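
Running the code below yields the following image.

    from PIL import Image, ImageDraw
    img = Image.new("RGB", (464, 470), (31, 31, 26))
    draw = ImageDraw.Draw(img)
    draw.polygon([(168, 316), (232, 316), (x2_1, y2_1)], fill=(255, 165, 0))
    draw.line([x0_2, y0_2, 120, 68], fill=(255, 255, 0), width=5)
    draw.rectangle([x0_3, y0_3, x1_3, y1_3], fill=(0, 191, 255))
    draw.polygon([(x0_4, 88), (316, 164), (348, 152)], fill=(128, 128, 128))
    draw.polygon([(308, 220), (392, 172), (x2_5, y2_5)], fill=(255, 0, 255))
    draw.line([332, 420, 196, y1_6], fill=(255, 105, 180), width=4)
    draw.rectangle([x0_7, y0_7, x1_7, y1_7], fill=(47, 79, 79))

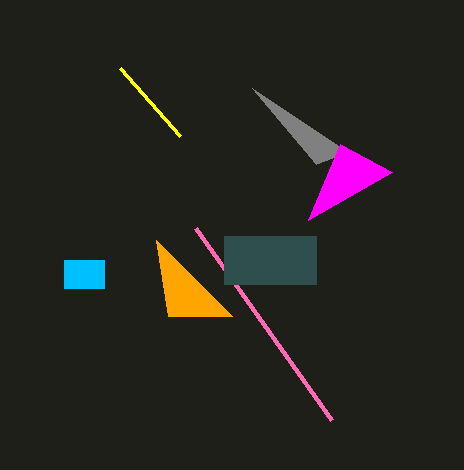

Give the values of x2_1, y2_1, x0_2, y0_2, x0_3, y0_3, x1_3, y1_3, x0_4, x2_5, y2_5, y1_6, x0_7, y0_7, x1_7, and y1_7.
x2_1 = 156; y2_1 = 240; x0_2 = 180; y0_2 = 136; x0_3 = 64; y0_3 = 260; x1_3 = 104; y1_3 = 288; x0_4 = 252; x2_5 = 340; y2_5 = 144; y1_6 = 228; x0_7 = 224; y0_7 = 236; x1_7 = 316; y1_7 = 284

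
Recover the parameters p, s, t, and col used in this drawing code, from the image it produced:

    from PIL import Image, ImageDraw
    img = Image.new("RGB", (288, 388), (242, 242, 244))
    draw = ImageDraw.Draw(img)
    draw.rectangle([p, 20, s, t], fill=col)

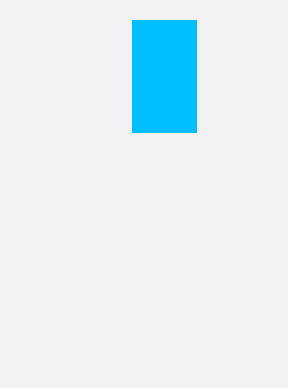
p = 132
s = 196
t = 132
col = 'deepskyblue'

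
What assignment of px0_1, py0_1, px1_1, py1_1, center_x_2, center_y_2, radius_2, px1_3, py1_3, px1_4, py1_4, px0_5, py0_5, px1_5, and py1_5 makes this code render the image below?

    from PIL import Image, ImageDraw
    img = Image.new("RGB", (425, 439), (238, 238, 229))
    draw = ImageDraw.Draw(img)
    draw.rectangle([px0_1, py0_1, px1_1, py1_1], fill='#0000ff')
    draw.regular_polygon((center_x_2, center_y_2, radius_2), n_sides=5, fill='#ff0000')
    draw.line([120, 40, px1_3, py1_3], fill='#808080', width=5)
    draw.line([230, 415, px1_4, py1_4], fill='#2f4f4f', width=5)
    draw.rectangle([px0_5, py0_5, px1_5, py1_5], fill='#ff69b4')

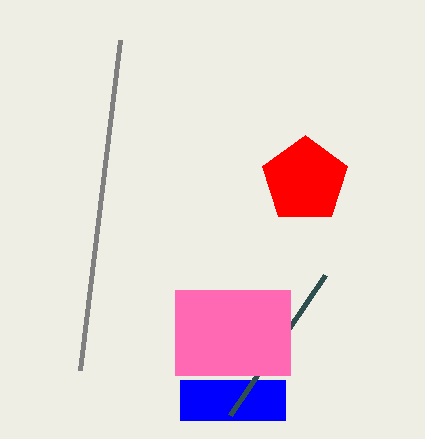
px0_1 = 180
py0_1 = 380
px1_1 = 285
py1_1 = 420
center_x_2 = 305
center_y_2 = 180
radius_2 = 45
px1_3 = 80
py1_3 = 370
px1_4 = 325
py1_4 = 275
px0_5 = 175
py0_5 = 290
px1_5 = 290
py1_5 = 375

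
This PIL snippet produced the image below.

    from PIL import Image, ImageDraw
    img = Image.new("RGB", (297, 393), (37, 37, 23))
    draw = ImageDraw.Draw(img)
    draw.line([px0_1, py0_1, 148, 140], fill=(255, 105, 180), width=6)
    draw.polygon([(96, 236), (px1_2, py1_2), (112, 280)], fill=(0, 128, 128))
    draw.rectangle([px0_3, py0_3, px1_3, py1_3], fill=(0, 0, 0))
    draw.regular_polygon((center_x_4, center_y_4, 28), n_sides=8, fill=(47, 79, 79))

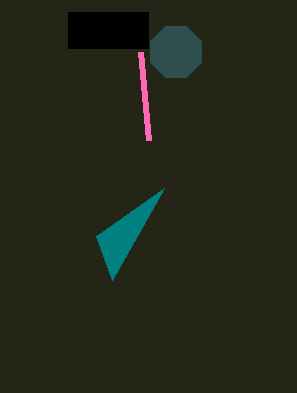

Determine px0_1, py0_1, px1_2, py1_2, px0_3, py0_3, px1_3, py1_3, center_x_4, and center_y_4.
px0_1 = 140
py0_1 = 52
px1_2 = 164
py1_2 = 188
px0_3 = 68
py0_3 = 12
px1_3 = 148
py1_3 = 48
center_x_4 = 176
center_y_4 = 52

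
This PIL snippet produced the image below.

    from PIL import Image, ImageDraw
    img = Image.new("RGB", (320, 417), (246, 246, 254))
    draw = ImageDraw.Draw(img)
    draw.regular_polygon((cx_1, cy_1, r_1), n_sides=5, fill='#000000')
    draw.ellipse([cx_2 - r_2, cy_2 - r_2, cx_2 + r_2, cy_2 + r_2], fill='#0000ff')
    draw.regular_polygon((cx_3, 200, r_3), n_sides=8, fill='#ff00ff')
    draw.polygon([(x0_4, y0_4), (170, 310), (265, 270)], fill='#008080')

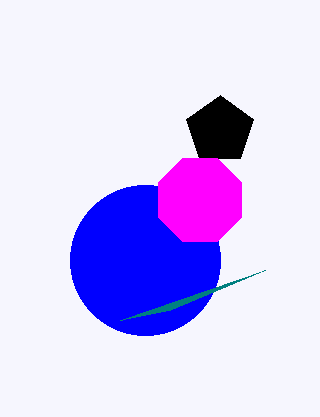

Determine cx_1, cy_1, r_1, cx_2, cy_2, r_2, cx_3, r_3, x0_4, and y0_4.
cx_1 = 220
cy_1 = 130
r_1 = 35
cx_2 = 145
cy_2 = 260
r_2 = 75
cx_3 = 200
r_3 = 45
x0_4 = 120
y0_4 = 320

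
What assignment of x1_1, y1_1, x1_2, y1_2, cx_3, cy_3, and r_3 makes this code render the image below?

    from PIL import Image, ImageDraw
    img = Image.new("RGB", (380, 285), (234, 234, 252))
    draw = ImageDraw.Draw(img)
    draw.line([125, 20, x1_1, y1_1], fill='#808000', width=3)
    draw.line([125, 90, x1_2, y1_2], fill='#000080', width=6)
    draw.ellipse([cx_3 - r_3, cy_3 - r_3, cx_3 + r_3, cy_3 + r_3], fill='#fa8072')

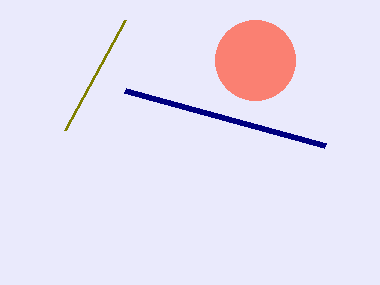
x1_1 = 65
y1_1 = 130
x1_2 = 325
y1_2 = 145
cx_3 = 255
cy_3 = 60
r_3 = 40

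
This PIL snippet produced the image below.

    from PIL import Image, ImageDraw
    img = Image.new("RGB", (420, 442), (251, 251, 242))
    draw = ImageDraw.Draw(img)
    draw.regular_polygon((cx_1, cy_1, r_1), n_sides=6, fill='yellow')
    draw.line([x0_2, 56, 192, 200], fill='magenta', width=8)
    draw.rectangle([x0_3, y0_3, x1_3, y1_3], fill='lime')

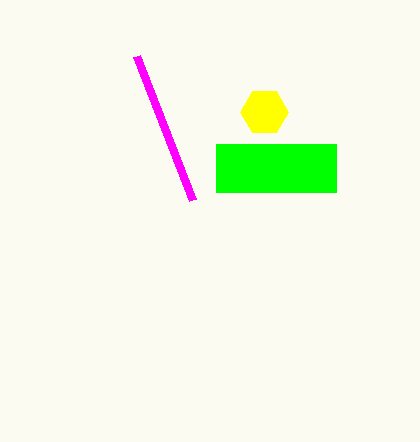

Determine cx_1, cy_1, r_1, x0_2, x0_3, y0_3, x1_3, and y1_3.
cx_1 = 264
cy_1 = 112
r_1 = 24
x0_2 = 136
x0_3 = 216
y0_3 = 144
x1_3 = 336
y1_3 = 192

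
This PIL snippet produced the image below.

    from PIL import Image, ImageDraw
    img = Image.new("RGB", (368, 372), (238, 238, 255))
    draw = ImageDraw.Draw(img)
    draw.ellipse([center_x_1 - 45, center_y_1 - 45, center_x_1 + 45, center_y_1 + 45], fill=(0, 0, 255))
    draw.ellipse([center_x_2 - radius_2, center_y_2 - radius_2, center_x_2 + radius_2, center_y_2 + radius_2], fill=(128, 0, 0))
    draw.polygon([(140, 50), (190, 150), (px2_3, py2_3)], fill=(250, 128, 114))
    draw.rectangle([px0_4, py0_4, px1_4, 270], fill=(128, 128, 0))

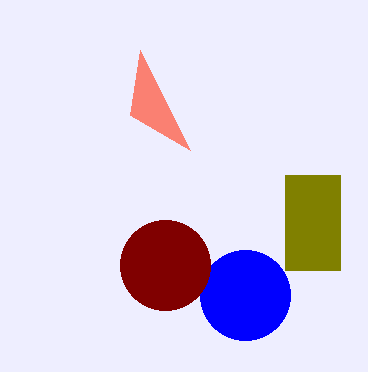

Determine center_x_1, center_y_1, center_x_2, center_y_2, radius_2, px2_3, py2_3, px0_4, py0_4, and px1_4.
center_x_1 = 245
center_y_1 = 295
center_x_2 = 165
center_y_2 = 265
radius_2 = 45
px2_3 = 130
py2_3 = 115
px0_4 = 285
py0_4 = 175
px1_4 = 340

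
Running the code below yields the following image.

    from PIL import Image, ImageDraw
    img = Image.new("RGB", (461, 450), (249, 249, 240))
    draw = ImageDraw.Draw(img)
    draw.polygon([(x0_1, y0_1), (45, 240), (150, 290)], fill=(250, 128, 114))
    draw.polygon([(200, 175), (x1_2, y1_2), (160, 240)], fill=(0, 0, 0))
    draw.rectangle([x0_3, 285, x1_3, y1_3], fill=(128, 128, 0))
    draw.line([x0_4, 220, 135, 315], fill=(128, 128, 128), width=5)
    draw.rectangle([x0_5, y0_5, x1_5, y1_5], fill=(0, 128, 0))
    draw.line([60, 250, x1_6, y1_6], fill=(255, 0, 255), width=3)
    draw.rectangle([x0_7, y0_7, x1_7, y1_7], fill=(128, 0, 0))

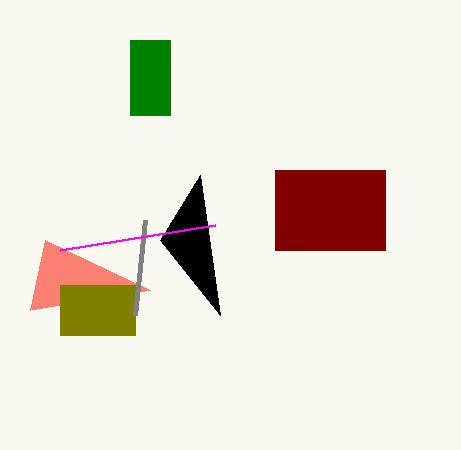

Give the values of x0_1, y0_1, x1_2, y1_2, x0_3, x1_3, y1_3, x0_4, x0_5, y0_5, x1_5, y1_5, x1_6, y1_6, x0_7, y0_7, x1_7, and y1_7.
x0_1 = 30
y0_1 = 310
x1_2 = 220
y1_2 = 315
x0_3 = 60
x1_3 = 135
y1_3 = 335
x0_4 = 145
x0_5 = 130
y0_5 = 40
x1_5 = 170
y1_5 = 115
x1_6 = 215
y1_6 = 225
x0_7 = 275
y0_7 = 170
x1_7 = 385
y1_7 = 250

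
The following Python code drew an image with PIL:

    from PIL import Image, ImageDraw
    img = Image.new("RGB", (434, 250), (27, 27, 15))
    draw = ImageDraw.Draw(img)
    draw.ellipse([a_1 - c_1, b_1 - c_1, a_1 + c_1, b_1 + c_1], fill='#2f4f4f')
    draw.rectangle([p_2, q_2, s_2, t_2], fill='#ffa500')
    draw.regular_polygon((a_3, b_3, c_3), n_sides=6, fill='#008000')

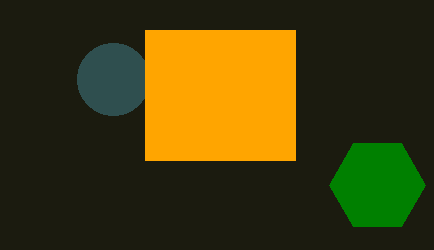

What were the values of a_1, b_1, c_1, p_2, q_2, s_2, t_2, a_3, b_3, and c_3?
a_1 = 113, b_1 = 79, c_1 = 36, p_2 = 145, q_2 = 30, s_2 = 295, t_2 = 160, a_3 = 377, b_3 = 185, c_3 = 48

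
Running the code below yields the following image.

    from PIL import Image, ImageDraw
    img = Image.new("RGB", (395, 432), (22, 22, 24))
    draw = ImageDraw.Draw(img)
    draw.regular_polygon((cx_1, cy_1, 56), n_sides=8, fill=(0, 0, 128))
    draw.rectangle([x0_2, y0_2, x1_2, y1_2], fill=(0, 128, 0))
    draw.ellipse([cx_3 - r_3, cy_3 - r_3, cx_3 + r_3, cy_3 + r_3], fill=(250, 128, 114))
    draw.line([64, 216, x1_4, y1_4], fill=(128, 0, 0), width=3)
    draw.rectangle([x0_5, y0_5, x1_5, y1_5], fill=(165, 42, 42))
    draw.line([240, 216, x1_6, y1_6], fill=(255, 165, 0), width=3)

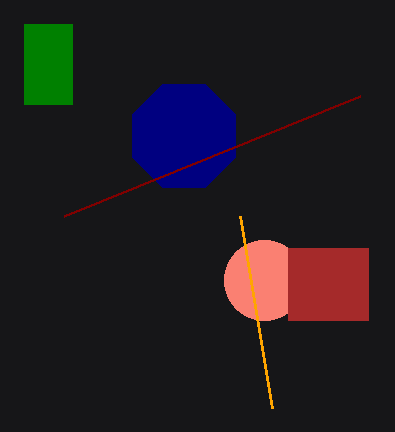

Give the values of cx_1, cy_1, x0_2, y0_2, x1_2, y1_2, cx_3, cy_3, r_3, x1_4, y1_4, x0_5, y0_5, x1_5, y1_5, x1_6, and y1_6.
cx_1 = 184, cy_1 = 136, x0_2 = 24, y0_2 = 24, x1_2 = 72, y1_2 = 104, cx_3 = 264, cy_3 = 280, r_3 = 40, x1_4 = 360, y1_4 = 96, x0_5 = 288, y0_5 = 248, x1_5 = 368, y1_5 = 320, x1_6 = 272, y1_6 = 408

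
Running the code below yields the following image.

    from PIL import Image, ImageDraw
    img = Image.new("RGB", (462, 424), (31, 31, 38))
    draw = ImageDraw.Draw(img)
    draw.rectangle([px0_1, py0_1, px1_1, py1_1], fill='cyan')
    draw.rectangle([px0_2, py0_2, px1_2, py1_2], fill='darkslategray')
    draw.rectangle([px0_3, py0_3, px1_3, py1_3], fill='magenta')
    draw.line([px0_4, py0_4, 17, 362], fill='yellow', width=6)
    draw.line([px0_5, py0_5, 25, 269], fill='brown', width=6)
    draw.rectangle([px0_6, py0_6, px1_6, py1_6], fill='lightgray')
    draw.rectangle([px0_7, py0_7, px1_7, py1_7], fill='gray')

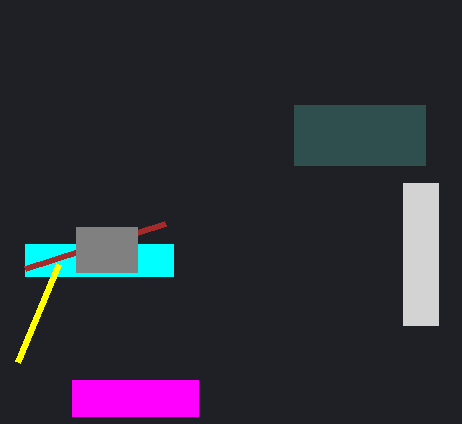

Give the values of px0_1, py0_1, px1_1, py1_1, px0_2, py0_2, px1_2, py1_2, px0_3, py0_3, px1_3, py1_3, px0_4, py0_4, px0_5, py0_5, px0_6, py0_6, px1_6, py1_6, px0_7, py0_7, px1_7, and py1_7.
px0_1 = 25; py0_1 = 244; px1_1 = 173; py1_1 = 276; px0_2 = 294; py0_2 = 105; px1_2 = 425; py1_2 = 165; px0_3 = 72; py0_3 = 380; px1_3 = 198; py1_3 = 416; px0_4 = 58; py0_4 = 264; px0_5 = 165; py0_5 = 224; px0_6 = 403; py0_6 = 183; px1_6 = 438; py1_6 = 325; px0_7 = 76; py0_7 = 227; px1_7 = 137; py1_7 = 272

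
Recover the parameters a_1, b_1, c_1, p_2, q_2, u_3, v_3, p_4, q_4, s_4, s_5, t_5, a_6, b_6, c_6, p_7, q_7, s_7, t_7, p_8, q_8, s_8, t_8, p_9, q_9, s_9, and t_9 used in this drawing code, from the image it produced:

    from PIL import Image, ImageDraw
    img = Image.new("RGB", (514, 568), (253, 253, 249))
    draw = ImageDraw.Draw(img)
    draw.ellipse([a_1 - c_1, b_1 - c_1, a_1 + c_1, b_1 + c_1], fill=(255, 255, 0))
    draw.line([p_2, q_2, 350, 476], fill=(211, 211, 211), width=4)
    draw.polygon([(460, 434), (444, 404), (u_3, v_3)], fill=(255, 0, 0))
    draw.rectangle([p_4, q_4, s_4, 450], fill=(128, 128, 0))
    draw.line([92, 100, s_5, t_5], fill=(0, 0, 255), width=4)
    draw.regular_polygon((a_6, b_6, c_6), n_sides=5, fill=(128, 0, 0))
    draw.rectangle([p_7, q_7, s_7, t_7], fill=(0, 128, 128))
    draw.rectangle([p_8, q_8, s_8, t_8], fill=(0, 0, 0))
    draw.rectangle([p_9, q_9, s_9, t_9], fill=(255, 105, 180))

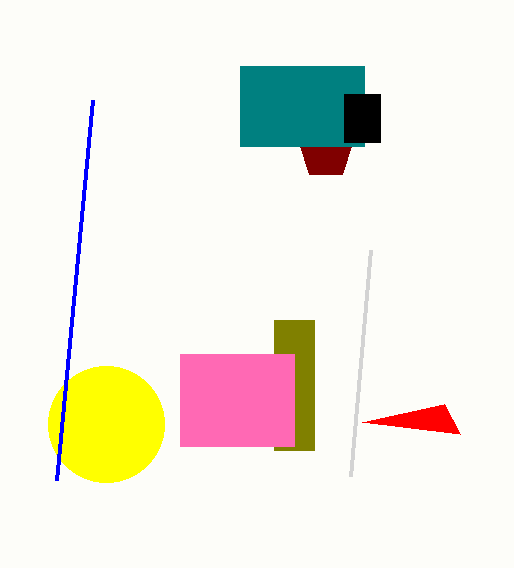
a_1 = 106; b_1 = 424; c_1 = 58; p_2 = 370; q_2 = 250; u_3 = 362; v_3 = 422; p_4 = 274; q_4 = 320; s_4 = 314; s_5 = 56; t_5 = 480; a_6 = 326; b_6 = 152; c_6 = 28; p_7 = 240; q_7 = 66; s_7 = 364; t_7 = 146; p_8 = 344; q_8 = 94; s_8 = 380; t_8 = 142; p_9 = 180; q_9 = 354; s_9 = 294; t_9 = 446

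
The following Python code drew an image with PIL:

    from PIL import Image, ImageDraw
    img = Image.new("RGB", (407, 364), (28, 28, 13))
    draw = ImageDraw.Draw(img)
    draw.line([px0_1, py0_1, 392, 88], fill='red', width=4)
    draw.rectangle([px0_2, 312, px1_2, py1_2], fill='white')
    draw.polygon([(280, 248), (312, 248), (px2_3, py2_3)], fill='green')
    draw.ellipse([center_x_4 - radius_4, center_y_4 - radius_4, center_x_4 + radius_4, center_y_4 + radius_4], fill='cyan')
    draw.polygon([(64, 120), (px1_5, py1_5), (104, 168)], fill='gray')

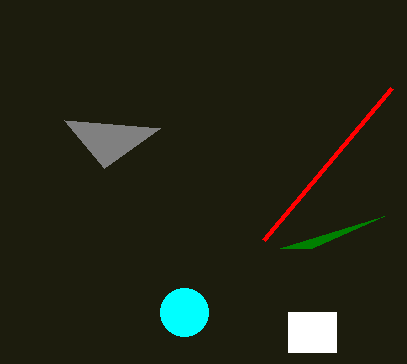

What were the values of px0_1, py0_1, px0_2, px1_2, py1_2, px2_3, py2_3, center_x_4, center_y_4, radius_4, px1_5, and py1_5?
px0_1 = 264; py0_1 = 240; px0_2 = 288; px1_2 = 336; py1_2 = 352; px2_3 = 384; py2_3 = 216; center_x_4 = 184; center_y_4 = 312; radius_4 = 24; px1_5 = 160; py1_5 = 128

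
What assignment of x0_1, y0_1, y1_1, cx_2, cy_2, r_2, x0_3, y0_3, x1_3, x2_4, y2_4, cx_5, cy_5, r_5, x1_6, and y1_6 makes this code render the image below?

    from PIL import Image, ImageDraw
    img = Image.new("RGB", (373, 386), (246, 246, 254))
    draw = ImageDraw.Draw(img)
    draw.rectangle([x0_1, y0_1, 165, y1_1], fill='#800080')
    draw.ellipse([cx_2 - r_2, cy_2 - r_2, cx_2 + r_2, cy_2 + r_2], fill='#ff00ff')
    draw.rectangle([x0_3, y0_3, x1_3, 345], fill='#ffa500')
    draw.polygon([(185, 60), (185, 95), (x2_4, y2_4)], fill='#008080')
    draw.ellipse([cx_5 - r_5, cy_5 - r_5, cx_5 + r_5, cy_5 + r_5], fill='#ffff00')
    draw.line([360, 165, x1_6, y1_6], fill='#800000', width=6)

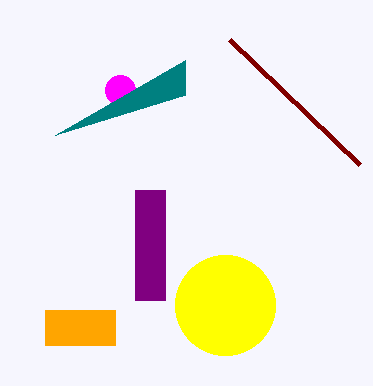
x0_1 = 135, y0_1 = 190, y1_1 = 300, cx_2 = 120, cy_2 = 90, r_2 = 15, x0_3 = 45, y0_3 = 310, x1_3 = 115, x2_4 = 55, y2_4 = 135, cx_5 = 225, cy_5 = 305, r_5 = 50, x1_6 = 230, y1_6 = 40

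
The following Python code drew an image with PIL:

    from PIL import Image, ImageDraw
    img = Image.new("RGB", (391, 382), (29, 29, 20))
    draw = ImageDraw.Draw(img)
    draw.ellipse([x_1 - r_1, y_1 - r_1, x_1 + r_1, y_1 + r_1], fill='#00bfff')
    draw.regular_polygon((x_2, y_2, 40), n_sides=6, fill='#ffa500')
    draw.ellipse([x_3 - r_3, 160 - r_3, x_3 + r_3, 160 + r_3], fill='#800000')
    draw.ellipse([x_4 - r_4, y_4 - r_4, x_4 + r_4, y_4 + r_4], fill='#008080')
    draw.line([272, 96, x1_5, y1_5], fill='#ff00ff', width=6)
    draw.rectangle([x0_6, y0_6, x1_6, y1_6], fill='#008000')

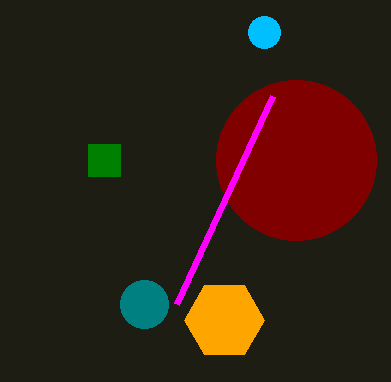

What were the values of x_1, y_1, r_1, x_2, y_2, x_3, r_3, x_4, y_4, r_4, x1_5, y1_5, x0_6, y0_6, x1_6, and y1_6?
x_1 = 264, y_1 = 32, r_1 = 16, x_2 = 224, y_2 = 320, x_3 = 296, r_3 = 80, x_4 = 144, y_4 = 304, r_4 = 24, x1_5 = 176, y1_5 = 304, x0_6 = 88, y0_6 = 144, x1_6 = 120, y1_6 = 176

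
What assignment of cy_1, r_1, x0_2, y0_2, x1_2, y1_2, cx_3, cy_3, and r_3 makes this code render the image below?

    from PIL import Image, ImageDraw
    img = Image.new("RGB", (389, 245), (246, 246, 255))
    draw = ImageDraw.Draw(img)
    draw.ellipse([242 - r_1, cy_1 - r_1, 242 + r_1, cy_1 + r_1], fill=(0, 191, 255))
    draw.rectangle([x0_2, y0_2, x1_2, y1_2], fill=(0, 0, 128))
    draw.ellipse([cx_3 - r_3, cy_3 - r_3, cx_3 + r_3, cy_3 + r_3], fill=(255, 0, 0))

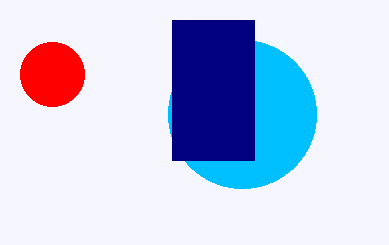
cy_1 = 114, r_1 = 74, x0_2 = 172, y0_2 = 20, x1_2 = 254, y1_2 = 160, cx_3 = 52, cy_3 = 74, r_3 = 32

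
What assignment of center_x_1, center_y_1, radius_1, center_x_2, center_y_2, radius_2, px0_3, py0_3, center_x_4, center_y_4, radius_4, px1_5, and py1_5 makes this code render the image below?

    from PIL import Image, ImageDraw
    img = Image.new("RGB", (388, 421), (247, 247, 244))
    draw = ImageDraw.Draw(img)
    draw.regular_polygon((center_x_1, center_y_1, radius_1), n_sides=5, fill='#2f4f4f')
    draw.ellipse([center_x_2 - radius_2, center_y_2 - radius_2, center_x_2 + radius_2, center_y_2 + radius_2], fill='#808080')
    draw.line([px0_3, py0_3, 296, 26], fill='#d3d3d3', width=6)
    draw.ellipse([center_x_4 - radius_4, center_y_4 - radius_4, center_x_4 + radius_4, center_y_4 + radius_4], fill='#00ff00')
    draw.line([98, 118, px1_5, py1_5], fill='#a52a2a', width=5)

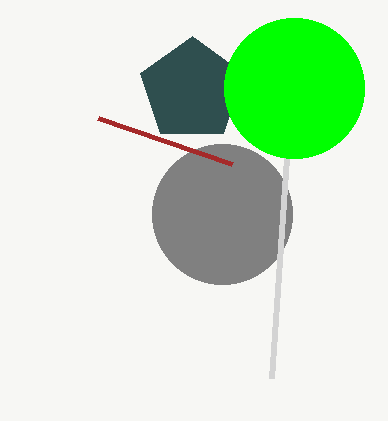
center_x_1 = 192, center_y_1 = 90, radius_1 = 54, center_x_2 = 222, center_y_2 = 214, radius_2 = 70, px0_3 = 272, py0_3 = 378, center_x_4 = 294, center_y_4 = 88, radius_4 = 70, px1_5 = 232, py1_5 = 164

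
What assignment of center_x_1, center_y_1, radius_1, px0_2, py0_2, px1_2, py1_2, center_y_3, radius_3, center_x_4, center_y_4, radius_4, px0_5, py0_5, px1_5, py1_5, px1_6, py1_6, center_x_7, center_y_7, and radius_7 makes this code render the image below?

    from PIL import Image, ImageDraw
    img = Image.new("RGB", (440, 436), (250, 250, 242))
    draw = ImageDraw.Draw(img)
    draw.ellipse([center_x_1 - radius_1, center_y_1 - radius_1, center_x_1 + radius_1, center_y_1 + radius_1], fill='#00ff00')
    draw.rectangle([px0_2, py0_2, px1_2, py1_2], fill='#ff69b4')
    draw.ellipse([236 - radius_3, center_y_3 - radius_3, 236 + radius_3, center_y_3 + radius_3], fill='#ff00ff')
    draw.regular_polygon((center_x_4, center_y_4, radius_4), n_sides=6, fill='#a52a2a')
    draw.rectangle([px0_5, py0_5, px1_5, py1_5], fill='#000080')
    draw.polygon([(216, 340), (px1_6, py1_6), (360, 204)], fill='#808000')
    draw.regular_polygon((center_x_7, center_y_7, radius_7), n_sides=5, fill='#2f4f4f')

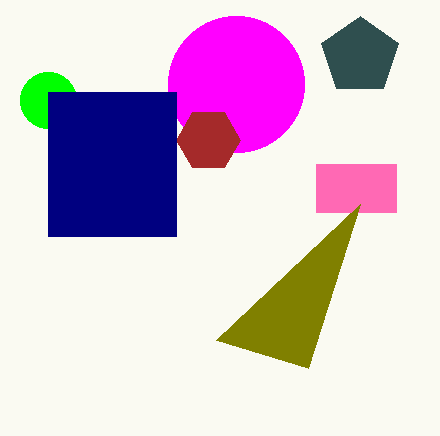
center_x_1 = 48
center_y_1 = 100
radius_1 = 28
px0_2 = 316
py0_2 = 164
px1_2 = 396
py1_2 = 212
center_y_3 = 84
radius_3 = 68
center_x_4 = 208
center_y_4 = 140
radius_4 = 32
px0_5 = 48
py0_5 = 92
px1_5 = 176
py1_5 = 236
px1_6 = 308
py1_6 = 368
center_x_7 = 360
center_y_7 = 56
radius_7 = 40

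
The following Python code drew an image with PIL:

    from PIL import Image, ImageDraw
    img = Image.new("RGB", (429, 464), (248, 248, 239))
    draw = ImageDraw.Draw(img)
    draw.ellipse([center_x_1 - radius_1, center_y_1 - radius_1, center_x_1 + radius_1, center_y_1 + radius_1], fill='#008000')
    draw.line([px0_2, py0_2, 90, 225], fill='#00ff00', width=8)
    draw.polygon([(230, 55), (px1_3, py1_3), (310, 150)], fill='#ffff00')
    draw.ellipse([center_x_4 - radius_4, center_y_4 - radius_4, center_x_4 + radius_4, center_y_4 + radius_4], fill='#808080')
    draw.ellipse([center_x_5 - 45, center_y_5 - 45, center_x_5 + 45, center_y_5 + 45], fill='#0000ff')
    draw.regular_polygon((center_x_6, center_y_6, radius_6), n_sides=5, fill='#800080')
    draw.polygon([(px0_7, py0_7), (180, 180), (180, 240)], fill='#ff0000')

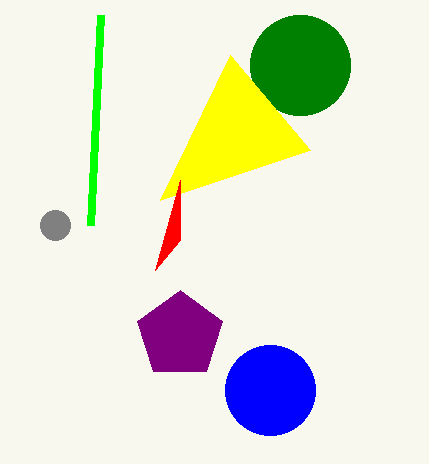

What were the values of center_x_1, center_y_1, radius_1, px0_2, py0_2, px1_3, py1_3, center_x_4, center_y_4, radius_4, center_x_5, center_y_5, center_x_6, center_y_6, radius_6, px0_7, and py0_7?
center_x_1 = 300
center_y_1 = 65
radius_1 = 50
px0_2 = 100
py0_2 = 15
px1_3 = 160
py1_3 = 200
center_x_4 = 55
center_y_4 = 225
radius_4 = 15
center_x_5 = 270
center_y_5 = 390
center_x_6 = 180
center_y_6 = 335
radius_6 = 45
px0_7 = 155
py0_7 = 270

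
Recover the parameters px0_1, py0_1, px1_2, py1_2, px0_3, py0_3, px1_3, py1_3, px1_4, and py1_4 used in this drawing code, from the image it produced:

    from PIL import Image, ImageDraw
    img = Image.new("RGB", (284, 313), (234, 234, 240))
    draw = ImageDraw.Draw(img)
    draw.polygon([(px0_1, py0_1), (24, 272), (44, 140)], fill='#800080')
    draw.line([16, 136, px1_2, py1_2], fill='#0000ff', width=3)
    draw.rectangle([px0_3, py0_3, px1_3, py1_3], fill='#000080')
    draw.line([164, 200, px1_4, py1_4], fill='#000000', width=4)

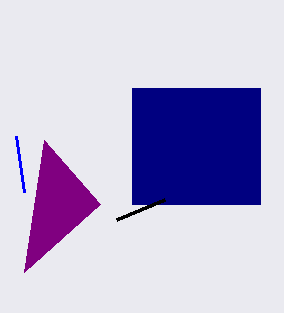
px0_1 = 100, py0_1 = 204, px1_2 = 24, py1_2 = 192, px0_3 = 132, py0_3 = 88, px1_3 = 260, py1_3 = 204, px1_4 = 116, py1_4 = 220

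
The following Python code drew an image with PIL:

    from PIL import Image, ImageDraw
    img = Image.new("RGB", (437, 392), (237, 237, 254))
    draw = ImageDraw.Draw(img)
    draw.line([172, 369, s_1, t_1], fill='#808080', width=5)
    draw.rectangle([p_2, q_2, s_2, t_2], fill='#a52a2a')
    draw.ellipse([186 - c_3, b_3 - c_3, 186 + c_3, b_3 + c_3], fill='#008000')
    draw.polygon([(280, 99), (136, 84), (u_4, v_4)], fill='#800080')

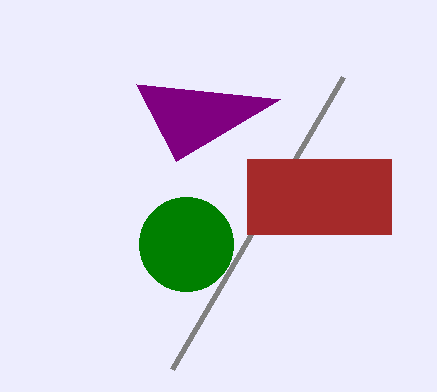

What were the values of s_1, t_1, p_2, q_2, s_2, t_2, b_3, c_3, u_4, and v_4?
s_1 = 343
t_1 = 77
p_2 = 247
q_2 = 159
s_2 = 391
t_2 = 234
b_3 = 244
c_3 = 47
u_4 = 176
v_4 = 161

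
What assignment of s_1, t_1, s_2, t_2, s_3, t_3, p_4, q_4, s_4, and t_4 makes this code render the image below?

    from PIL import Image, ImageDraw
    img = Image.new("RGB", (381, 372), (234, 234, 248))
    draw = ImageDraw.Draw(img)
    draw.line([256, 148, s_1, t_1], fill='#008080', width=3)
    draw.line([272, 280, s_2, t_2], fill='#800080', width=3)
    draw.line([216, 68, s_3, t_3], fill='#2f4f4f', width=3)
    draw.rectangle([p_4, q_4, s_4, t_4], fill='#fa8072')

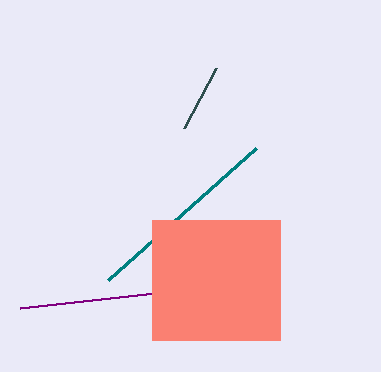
s_1 = 108; t_1 = 280; s_2 = 20; t_2 = 308; s_3 = 184; t_3 = 128; p_4 = 152; q_4 = 220; s_4 = 280; t_4 = 340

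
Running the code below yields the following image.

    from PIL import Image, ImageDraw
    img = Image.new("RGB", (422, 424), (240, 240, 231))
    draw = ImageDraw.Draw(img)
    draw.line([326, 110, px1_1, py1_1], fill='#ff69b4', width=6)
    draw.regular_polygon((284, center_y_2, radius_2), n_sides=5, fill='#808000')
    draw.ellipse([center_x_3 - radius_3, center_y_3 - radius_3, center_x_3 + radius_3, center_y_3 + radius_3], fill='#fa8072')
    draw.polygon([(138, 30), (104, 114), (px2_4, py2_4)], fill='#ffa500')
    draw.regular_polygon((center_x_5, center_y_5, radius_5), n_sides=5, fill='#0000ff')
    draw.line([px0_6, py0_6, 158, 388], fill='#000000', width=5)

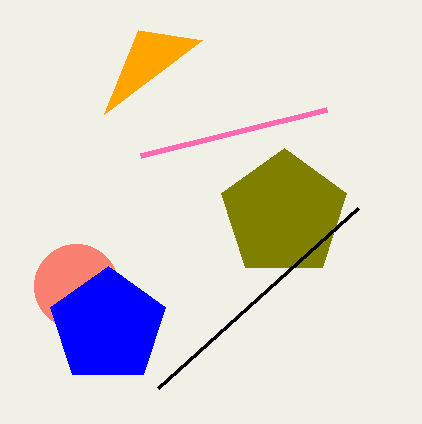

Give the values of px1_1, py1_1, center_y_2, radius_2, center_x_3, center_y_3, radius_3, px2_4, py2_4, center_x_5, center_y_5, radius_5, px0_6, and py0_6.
px1_1 = 140, py1_1 = 156, center_y_2 = 214, radius_2 = 66, center_x_3 = 76, center_y_3 = 286, radius_3 = 42, px2_4 = 202, py2_4 = 40, center_x_5 = 108, center_y_5 = 326, radius_5 = 60, px0_6 = 358, py0_6 = 208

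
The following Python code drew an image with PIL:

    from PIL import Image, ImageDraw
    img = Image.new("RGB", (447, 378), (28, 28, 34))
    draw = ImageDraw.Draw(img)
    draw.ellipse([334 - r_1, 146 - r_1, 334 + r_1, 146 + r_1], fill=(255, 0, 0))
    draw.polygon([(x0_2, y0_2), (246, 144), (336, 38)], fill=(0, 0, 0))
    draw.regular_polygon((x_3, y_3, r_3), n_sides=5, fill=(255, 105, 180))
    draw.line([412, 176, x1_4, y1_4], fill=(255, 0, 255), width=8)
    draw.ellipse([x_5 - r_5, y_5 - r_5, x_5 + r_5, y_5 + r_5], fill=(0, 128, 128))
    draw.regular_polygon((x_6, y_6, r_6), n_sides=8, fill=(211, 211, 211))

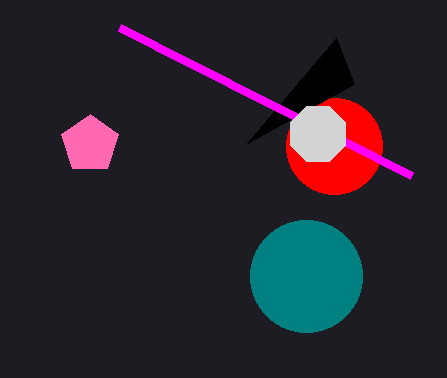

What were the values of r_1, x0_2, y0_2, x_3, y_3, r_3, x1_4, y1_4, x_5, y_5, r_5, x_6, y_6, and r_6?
r_1 = 48
x0_2 = 354
y0_2 = 84
x_3 = 90
y_3 = 144
r_3 = 30
x1_4 = 120
y1_4 = 28
x_5 = 306
y_5 = 276
r_5 = 56
x_6 = 318
y_6 = 134
r_6 = 30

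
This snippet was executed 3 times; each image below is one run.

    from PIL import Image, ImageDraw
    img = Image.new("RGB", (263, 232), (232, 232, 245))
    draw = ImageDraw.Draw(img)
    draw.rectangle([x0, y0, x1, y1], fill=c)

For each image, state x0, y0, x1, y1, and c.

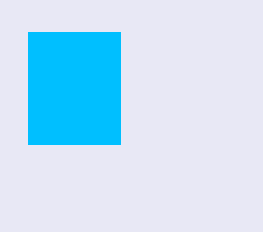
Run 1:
x0 = 28; y0 = 32; x1 = 120; y1 = 144; c = 'deepskyblue'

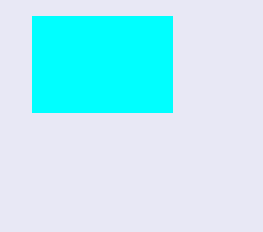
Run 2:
x0 = 32; y0 = 16; x1 = 172; y1 = 112; c = 'cyan'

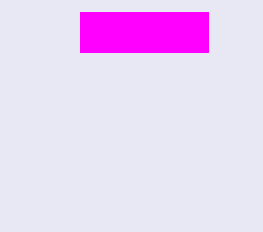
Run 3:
x0 = 80, y0 = 12, x1 = 208, y1 = 52, c = 'magenta'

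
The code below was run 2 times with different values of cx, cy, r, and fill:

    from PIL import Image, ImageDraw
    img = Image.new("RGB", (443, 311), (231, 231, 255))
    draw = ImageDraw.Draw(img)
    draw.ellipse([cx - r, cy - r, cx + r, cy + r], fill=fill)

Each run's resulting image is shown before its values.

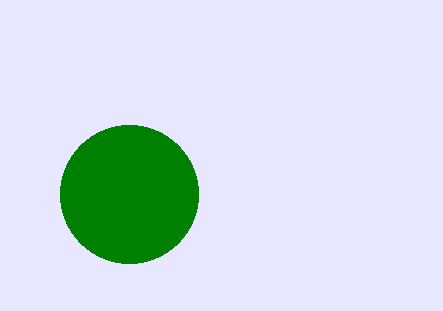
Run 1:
cx = 129
cy = 194
r = 69
fill = 'green'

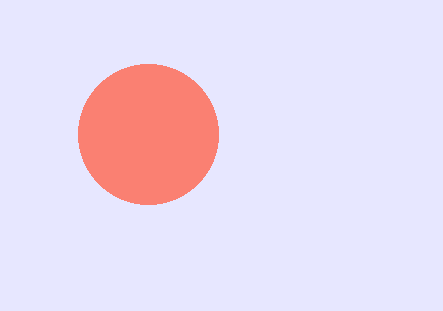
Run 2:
cx = 148
cy = 134
r = 70
fill = 'salmon'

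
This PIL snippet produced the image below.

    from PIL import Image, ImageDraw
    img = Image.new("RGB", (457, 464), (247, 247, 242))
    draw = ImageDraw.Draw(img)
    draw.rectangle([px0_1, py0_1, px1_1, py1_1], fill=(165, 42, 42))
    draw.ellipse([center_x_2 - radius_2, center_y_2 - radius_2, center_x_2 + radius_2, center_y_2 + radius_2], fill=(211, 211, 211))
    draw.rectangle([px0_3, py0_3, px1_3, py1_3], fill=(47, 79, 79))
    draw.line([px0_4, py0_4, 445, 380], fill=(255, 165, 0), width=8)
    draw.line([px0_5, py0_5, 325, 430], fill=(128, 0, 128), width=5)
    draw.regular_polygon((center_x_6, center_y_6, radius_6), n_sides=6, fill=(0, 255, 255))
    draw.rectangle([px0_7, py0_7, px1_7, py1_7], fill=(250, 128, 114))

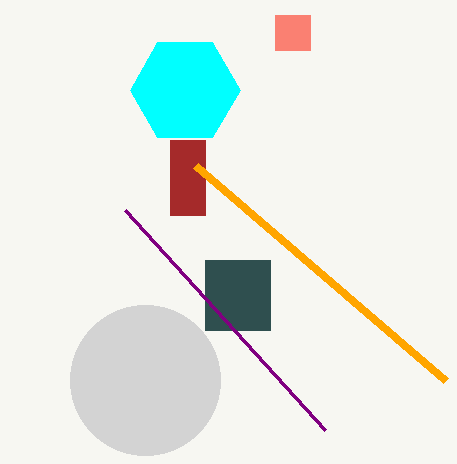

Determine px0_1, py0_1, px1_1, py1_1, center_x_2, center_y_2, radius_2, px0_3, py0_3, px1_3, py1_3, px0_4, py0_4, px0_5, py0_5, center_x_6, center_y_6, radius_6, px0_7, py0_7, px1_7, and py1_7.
px0_1 = 170
py0_1 = 140
px1_1 = 205
py1_1 = 215
center_x_2 = 145
center_y_2 = 380
radius_2 = 75
px0_3 = 205
py0_3 = 260
px1_3 = 270
py1_3 = 330
px0_4 = 195
py0_4 = 165
px0_5 = 125
py0_5 = 210
center_x_6 = 185
center_y_6 = 90
radius_6 = 55
px0_7 = 275
py0_7 = 15
px1_7 = 310
py1_7 = 50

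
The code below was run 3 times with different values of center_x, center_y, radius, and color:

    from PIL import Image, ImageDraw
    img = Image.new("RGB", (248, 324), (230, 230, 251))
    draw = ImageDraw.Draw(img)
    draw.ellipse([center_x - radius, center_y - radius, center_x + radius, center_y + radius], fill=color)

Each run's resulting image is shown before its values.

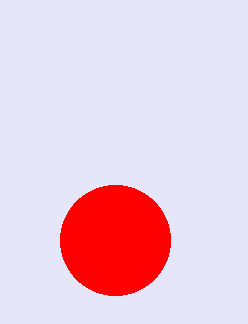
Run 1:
center_x = 115; center_y = 240; radius = 55; color = 'red'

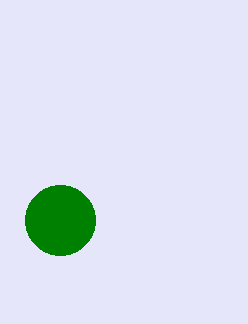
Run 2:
center_x = 60, center_y = 220, radius = 35, color = 'green'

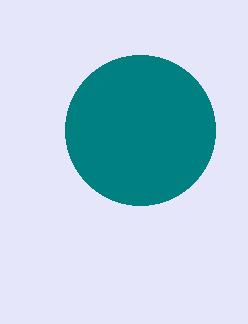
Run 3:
center_x = 140
center_y = 130
radius = 75
color = 'teal'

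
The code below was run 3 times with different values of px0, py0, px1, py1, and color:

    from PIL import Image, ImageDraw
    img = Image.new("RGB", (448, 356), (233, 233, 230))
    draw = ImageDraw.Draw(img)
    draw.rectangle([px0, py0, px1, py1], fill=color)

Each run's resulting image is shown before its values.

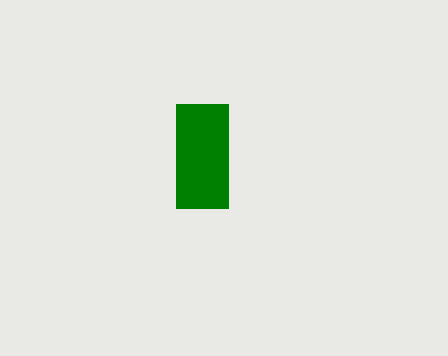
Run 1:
px0 = 176; py0 = 104; px1 = 228; py1 = 208; color = 'green'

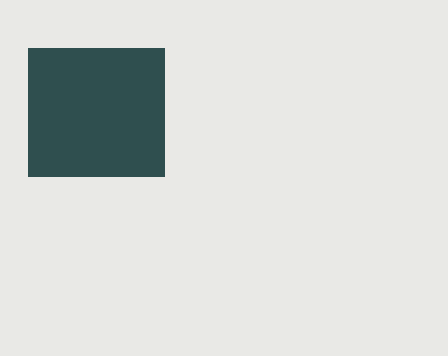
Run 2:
px0 = 28
py0 = 48
px1 = 164
py1 = 176
color = 'darkslategray'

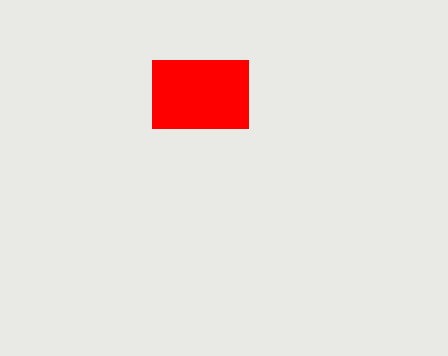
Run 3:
px0 = 152, py0 = 60, px1 = 248, py1 = 128, color = 'red'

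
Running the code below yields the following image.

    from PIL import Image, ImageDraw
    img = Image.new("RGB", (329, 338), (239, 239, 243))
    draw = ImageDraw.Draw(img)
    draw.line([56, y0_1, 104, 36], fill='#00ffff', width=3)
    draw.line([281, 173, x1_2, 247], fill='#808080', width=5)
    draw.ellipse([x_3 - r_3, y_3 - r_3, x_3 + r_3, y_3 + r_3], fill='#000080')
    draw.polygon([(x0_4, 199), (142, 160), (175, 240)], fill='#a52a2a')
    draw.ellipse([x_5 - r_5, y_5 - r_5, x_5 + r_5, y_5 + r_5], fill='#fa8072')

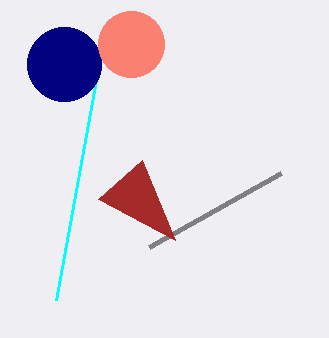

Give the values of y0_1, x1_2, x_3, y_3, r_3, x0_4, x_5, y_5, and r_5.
y0_1 = 300, x1_2 = 149, x_3 = 64, y_3 = 64, r_3 = 37, x0_4 = 98, x_5 = 131, y_5 = 44, r_5 = 33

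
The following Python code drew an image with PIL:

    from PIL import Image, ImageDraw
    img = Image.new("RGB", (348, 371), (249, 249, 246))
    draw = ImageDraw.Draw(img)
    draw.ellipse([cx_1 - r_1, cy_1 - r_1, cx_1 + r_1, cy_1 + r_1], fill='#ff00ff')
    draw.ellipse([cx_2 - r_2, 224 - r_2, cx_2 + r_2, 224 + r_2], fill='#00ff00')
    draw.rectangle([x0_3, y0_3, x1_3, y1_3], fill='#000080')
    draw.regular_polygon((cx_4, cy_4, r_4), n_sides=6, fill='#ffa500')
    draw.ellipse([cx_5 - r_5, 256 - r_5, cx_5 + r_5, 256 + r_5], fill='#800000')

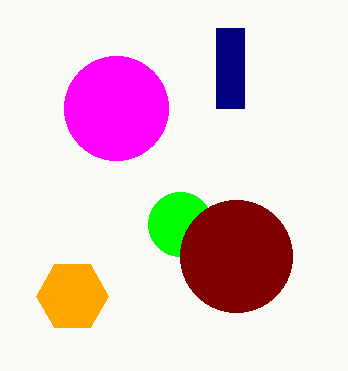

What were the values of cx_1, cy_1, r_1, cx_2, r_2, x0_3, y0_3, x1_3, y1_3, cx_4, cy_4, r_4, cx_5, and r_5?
cx_1 = 116
cy_1 = 108
r_1 = 52
cx_2 = 180
r_2 = 32
x0_3 = 216
y0_3 = 28
x1_3 = 244
y1_3 = 108
cx_4 = 72
cy_4 = 296
r_4 = 36
cx_5 = 236
r_5 = 56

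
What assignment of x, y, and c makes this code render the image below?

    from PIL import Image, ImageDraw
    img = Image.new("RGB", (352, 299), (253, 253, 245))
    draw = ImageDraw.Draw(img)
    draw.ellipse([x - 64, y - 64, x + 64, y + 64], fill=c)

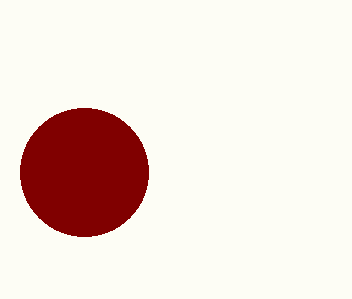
x = 84, y = 172, c = 'maroon'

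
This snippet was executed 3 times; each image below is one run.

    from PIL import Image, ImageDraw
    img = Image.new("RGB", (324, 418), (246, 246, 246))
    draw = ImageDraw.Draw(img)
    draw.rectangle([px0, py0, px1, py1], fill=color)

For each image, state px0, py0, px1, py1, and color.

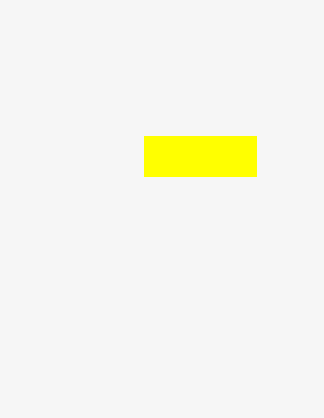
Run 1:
px0 = 144, py0 = 136, px1 = 256, py1 = 176, color = 'yellow'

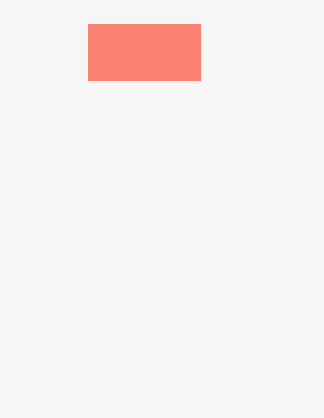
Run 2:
px0 = 88
py0 = 24
px1 = 200
py1 = 80
color = 'salmon'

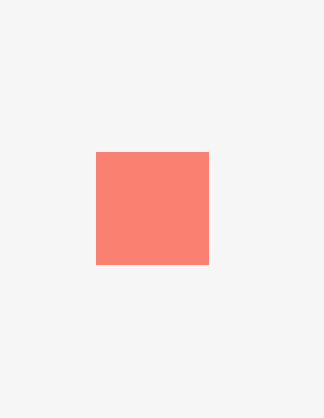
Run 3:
px0 = 96, py0 = 152, px1 = 208, py1 = 264, color = 'salmon'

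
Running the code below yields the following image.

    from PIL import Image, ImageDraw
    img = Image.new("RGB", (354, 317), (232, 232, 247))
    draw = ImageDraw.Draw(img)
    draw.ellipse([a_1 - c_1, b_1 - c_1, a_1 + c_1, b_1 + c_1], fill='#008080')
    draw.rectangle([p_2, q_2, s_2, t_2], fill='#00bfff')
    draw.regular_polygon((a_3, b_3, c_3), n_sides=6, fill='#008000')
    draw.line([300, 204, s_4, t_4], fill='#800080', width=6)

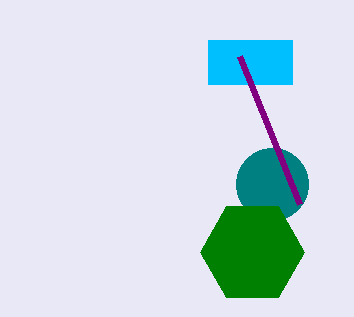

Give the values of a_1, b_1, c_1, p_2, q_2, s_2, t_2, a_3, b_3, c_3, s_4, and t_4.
a_1 = 272; b_1 = 184; c_1 = 36; p_2 = 208; q_2 = 40; s_2 = 292; t_2 = 84; a_3 = 252; b_3 = 252; c_3 = 52; s_4 = 240; t_4 = 56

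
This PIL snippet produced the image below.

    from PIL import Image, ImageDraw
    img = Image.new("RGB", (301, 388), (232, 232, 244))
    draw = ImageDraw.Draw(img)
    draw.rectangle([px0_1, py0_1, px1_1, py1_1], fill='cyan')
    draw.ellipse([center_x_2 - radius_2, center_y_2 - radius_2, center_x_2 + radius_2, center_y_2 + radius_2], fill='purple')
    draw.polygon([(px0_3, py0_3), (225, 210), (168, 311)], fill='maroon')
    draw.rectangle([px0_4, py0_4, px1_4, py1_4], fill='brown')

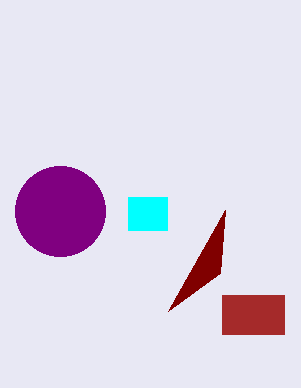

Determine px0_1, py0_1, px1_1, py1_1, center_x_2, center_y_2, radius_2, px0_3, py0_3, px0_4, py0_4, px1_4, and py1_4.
px0_1 = 128, py0_1 = 197, px1_1 = 167, py1_1 = 230, center_x_2 = 60, center_y_2 = 211, radius_2 = 45, px0_3 = 220, py0_3 = 273, px0_4 = 222, py0_4 = 295, px1_4 = 284, py1_4 = 334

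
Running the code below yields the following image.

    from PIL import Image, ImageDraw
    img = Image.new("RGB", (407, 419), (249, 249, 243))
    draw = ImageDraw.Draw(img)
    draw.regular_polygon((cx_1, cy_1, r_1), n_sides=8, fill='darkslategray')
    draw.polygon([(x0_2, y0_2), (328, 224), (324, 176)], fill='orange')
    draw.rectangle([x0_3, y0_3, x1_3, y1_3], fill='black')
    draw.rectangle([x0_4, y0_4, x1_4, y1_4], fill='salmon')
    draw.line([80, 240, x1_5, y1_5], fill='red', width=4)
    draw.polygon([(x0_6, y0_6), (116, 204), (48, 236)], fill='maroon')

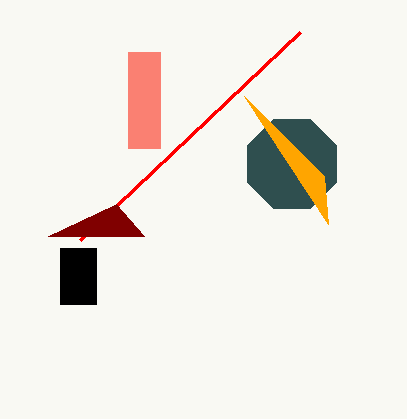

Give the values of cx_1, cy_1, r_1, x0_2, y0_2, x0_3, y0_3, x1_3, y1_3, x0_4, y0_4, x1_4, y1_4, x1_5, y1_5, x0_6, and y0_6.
cx_1 = 292; cy_1 = 164; r_1 = 48; x0_2 = 244; y0_2 = 96; x0_3 = 60; y0_3 = 248; x1_3 = 96; y1_3 = 304; x0_4 = 128; y0_4 = 52; x1_4 = 160; y1_4 = 148; x1_5 = 300; y1_5 = 32; x0_6 = 144; y0_6 = 236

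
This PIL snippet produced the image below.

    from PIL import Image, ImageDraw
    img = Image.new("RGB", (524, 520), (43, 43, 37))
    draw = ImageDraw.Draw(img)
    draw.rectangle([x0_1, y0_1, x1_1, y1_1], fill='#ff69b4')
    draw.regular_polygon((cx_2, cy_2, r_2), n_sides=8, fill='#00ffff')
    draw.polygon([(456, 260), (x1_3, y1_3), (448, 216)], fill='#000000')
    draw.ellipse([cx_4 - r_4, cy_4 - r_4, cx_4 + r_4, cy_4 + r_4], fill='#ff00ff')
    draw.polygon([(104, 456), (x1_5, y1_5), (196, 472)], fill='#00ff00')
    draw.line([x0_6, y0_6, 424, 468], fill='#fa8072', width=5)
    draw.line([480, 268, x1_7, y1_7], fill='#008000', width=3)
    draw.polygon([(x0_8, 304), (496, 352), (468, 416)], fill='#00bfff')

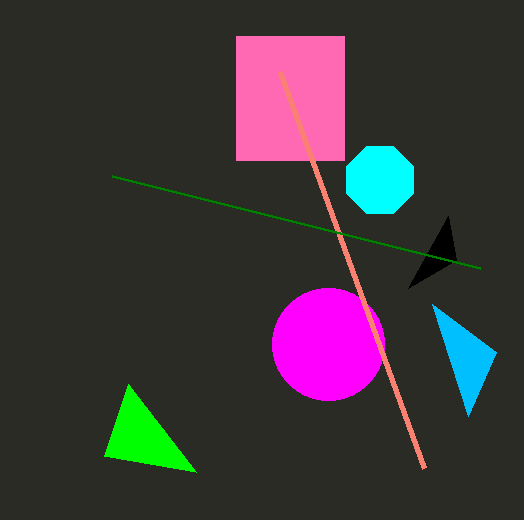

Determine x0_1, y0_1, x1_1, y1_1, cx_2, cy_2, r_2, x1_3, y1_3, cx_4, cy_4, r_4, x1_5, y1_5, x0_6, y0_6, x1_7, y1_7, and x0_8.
x0_1 = 236
y0_1 = 36
x1_1 = 344
y1_1 = 160
cx_2 = 380
cy_2 = 180
r_2 = 36
x1_3 = 408
y1_3 = 288
cx_4 = 328
cy_4 = 344
r_4 = 56
x1_5 = 128
y1_5 = 384
x0_6 = 280
y0_6 = 72
x1_7 = 112
y1_7 = 176
x0_8 = 432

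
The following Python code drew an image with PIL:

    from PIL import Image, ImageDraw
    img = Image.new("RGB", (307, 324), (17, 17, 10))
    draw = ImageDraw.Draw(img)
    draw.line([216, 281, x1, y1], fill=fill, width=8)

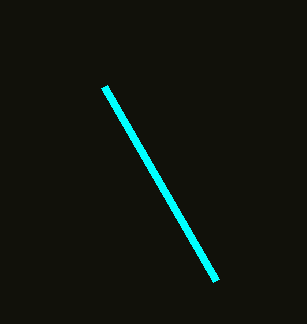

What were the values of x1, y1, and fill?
x1 = 104
y1 = 87
fill = 'cyan'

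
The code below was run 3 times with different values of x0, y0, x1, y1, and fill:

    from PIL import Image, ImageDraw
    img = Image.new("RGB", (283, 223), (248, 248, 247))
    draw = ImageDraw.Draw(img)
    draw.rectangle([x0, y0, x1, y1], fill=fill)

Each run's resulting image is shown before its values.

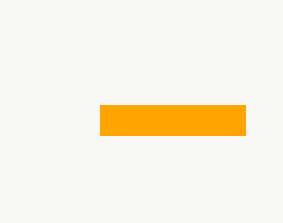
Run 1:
x0 = 100, y0 = 105, x1 = 245, y1 = 135, fill = 'orange'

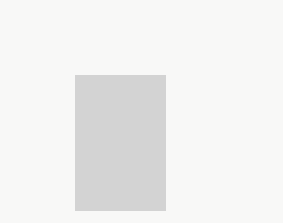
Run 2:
x0 = 75, y0 = 75, x1 = 165, y1 = 210, fill = 'lightgray'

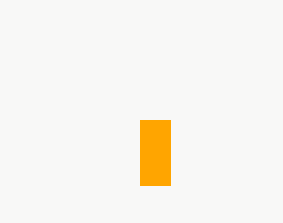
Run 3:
x0 = 140, y0 = 120, x1 = 170, y1 = 185, fill = 'orange'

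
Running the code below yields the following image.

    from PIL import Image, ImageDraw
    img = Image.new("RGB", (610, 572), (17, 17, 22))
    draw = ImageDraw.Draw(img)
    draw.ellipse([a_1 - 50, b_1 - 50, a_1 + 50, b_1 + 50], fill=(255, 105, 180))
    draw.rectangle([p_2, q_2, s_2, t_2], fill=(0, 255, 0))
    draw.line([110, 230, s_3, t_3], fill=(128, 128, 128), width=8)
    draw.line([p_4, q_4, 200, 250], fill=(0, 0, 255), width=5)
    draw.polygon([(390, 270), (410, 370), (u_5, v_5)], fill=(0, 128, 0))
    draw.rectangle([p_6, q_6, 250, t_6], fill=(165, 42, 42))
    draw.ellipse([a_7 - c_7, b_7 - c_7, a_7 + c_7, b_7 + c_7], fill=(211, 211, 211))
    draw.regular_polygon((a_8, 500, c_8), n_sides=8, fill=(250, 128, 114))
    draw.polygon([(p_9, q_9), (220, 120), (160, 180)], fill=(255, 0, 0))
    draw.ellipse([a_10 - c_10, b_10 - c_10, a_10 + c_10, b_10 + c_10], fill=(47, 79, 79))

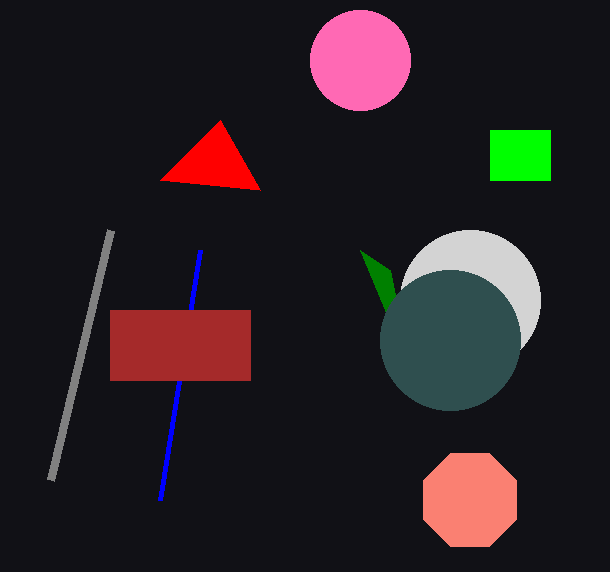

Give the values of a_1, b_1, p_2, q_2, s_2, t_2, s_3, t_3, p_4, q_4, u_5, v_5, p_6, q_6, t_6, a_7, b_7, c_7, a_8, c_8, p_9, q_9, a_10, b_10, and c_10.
a_1 = 360; b_1 = 60; p_2 = 490; q_2 = 130; s_2 = 550; t_2 = 180; s_3 = 50; t_3 = 480; p_4 = 160; q_4 = 500; u_5 = 360; v_5 = 250; p_6 = 110; q_6 = 310; t_6 = 380; a_7 = 470; b_7 = 300; c_7 = 70; a_8 = 470; c_8 = 50; p_9 = 260; q_9 = 190; a_10 = 450; b_10 = 340; c_10 = 70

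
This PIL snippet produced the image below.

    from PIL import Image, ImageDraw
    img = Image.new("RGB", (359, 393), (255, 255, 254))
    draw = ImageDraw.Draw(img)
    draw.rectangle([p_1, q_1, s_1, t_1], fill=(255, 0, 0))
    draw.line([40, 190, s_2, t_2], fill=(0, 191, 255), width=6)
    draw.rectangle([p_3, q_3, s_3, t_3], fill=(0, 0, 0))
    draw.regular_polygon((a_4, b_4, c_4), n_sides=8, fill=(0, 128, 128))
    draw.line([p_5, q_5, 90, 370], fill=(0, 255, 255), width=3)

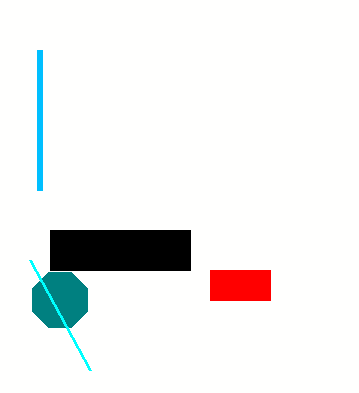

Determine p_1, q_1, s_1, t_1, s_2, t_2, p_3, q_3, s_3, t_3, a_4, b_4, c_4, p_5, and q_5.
p_1 = 210; q_1 = 270; s_1 = 270; t_1 = 300; s_2 = 40; t_2 = 50; p_3 = 50; q_3 = 230; s_3 = 190; t_3 = 270; a_4 = 60; b_4 = 300; c_4 = 30; p_5 = 30; q_5 = 260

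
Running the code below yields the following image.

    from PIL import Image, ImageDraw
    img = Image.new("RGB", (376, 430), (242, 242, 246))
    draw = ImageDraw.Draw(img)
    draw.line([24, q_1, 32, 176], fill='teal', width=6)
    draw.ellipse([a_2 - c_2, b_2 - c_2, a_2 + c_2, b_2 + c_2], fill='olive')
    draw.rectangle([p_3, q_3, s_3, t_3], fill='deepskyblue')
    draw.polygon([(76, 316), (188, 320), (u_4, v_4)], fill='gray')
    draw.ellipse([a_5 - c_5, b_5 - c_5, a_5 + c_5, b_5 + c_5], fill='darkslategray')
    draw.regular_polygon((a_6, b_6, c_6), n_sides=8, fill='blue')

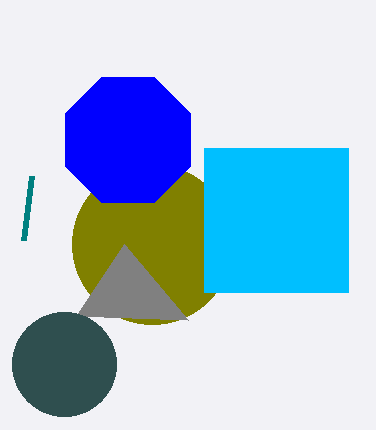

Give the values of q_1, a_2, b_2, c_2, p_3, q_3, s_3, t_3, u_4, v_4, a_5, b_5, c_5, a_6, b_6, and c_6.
q_1 = 240
a_2 = 152
b_2 = 244
c_2 = 80
p_3 = 204
q_3 = 148
s_3 = 348
t_3 = 292
u_4 = 124
v_4 = 244
a_5 = 64
b_5 = 364
c_5 = 52
a_6 = 128
b_6 = 140
c_6 = 68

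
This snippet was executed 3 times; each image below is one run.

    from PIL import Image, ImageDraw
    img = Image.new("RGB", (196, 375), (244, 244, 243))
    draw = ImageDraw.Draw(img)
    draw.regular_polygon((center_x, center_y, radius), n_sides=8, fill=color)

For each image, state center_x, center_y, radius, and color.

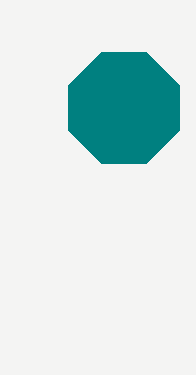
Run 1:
center_x = 124; center_y = 108; radius = 60; color = 'teal'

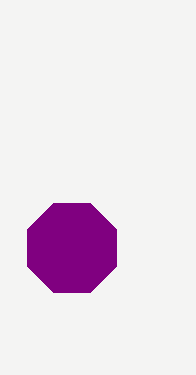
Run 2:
center_x = 72, center_y = 248, radius = 48, color = 'purple'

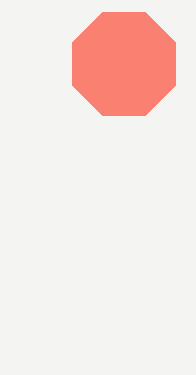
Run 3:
center_x = 124; center_y = 64; radius = 56; color = 'salmon'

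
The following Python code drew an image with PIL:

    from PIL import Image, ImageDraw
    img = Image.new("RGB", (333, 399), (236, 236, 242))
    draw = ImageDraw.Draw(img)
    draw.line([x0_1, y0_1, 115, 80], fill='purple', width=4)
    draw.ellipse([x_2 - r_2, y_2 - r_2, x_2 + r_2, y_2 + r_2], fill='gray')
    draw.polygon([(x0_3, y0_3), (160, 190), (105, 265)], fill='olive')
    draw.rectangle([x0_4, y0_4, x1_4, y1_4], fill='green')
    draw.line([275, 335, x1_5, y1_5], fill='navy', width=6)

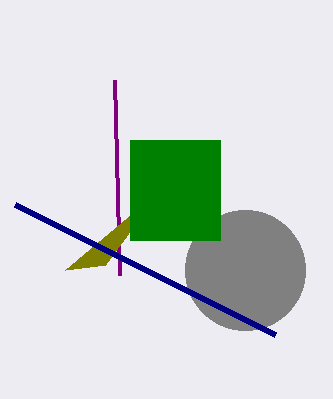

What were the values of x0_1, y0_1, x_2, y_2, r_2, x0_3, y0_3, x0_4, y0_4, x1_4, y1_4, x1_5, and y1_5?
x0_1 = 120; y0_1 = 275; x_2 = 245; y_2 = 270; r_2 = 60; x0_3 = 65; y0_3 = 270; x0_4 = 130; y0_4 = 140; x1_4 = 220; y1_4 = 240; x1_5 = 15; y1_5 = 205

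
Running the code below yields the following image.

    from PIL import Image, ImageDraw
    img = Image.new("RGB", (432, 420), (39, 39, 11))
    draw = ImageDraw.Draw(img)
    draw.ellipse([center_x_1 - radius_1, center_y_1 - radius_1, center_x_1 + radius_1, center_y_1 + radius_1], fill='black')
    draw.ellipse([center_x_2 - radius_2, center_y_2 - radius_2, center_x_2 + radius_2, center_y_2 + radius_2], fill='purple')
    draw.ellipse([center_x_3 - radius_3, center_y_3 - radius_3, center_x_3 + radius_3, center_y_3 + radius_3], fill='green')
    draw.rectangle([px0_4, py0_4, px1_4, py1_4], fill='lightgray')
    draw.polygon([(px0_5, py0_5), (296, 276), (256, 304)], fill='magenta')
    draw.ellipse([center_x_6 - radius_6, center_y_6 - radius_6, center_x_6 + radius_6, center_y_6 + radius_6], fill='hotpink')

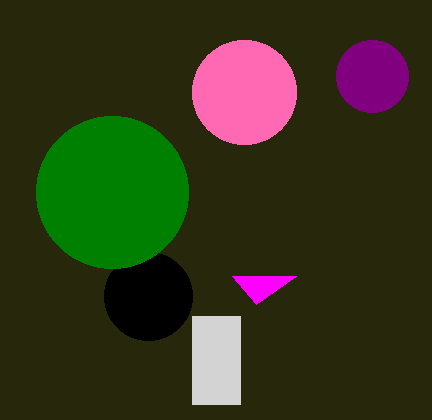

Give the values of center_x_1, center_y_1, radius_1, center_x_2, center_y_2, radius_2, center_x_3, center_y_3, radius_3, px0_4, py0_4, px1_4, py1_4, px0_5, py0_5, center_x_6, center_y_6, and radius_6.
center_x_1 = 148
center_y_1 = 296
radius_1 = 44
center_x_2 = 372
center_y_2 = 76
radius_2 = 36
center_x_3 = 112
center_y_3 = 192
radius_3 = 76
px0_4 = 192
py0_4 = 316
px1_4 = 240
py1_4 = 404
px0_5 = 232
py0_5 = 276
center_x_6 = 244
center_y_6 = 92
radius_6 = 52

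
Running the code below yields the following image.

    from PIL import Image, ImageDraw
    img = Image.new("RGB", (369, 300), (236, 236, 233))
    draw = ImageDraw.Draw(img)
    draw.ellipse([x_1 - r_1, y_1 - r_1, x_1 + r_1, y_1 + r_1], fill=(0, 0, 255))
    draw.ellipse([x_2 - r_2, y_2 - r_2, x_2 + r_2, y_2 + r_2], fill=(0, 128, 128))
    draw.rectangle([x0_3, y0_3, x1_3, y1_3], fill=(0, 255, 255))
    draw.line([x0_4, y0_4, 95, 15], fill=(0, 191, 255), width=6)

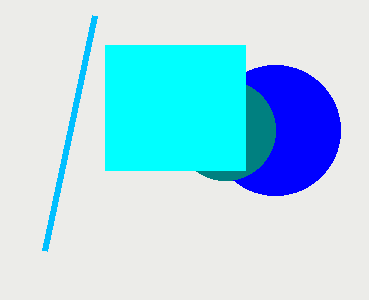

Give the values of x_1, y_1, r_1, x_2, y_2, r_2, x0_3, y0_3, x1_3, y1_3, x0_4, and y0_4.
x_1 = 275; y_1 = 130; r_1 = 65; x_2 = 225; y_2 = 130; r_2 = 50; x0_3 = 105; y0_3 = 45; x1_3 = 245; y1_3 = 170; x0_4 = 45; y0_4 = 250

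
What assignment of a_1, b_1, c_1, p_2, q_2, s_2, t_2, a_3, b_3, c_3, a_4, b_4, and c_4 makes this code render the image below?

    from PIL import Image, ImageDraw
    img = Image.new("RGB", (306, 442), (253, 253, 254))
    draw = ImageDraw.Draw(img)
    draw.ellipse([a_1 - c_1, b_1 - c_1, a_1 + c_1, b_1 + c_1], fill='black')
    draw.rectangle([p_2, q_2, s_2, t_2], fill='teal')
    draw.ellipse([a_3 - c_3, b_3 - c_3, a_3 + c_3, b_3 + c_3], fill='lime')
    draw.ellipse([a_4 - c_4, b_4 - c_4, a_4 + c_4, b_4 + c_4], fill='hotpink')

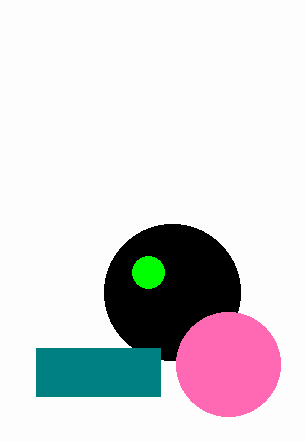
a_1 = 172, b_1 = 292, c_1 = 68, p_2 = 36, q_2 = 348, s_2 = 160, t_2 = 396, a_3 = 148, b_3 = 272, c_3 = 16, a_4 = 228, b_4 = 364, c_4 = 52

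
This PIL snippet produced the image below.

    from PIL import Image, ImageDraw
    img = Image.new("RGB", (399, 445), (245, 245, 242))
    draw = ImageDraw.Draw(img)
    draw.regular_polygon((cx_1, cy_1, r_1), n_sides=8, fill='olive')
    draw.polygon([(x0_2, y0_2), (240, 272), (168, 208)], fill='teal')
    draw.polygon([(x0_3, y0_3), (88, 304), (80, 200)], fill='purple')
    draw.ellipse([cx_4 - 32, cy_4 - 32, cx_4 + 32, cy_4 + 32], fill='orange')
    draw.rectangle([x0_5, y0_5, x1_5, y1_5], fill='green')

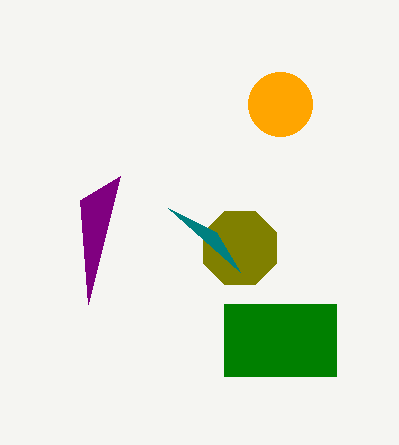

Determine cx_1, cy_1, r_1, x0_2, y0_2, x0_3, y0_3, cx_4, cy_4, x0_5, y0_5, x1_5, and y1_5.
cx_1 = 240
cy_1 = 248
r_1 = 40
x0_2 = 216
y0_2 = 232
x0_3 = 120
y0_3 = 176
cx_4 = 280
cy_4 = 104
x0_5 = 224
y0_5 = 304
x1_5 = 336
y1_5 = 376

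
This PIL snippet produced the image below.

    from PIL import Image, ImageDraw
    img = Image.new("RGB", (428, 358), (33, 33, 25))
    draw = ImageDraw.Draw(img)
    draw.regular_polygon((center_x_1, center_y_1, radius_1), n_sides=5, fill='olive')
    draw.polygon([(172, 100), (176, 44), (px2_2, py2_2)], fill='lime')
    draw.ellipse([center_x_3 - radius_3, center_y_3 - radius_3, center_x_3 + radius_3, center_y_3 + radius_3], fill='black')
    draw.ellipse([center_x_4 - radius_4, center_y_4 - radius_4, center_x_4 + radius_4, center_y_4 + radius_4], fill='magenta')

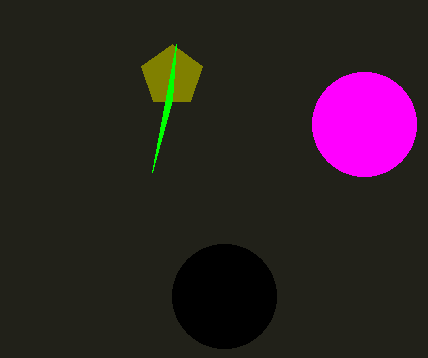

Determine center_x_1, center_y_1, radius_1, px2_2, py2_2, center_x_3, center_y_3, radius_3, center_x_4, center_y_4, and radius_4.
center_x_1 = 172, center_y_1 = 76, radius_1 = 32, px2_2 = 152, py2_2 = 172, center_x_3 = 224, center_y_3 = 296, radius_3 = 52, center_x_4 = 364, center_y_4 = 124, radius_4 = 52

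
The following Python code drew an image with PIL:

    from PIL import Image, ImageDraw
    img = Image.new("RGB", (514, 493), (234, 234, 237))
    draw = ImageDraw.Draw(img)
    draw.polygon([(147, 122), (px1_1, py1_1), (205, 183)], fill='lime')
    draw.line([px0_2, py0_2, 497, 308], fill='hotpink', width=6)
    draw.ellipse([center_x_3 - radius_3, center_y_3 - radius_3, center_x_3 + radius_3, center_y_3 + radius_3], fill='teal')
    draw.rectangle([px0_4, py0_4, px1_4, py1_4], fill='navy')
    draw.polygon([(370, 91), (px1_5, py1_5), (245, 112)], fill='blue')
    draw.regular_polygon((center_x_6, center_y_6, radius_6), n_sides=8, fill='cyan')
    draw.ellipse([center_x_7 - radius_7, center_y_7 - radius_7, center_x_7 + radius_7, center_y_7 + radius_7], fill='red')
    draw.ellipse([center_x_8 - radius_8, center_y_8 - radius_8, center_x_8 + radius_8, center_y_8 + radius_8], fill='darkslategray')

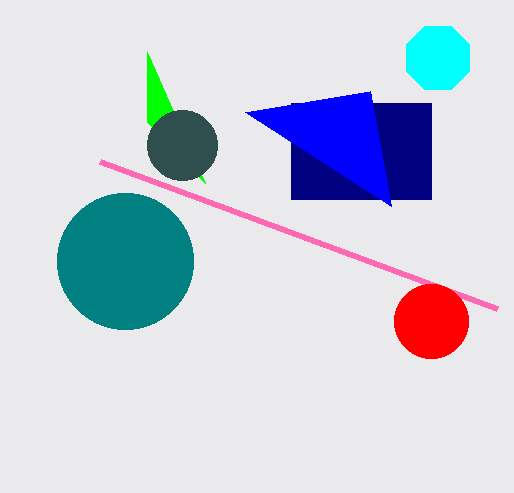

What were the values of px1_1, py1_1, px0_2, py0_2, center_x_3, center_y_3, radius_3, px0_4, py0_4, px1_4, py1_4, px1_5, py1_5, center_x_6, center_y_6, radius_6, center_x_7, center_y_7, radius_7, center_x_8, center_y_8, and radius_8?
px1_1 = 147
py1_1 = 52
px0_2 = 100
py0_2 = 161
center_x_3 = 125
center_y_3 = 261
radius_3 = 68
px0_4 = 291
py0_4 = 103
px1_4 = 431
py1_4 = 199
px1_5 = 391
py1_5 = 206
center_x_6 = 438
center_y_6 = 58
radius_6 = 34
center_x_7 = 431
center_y_7 = 321
radius_7 = 37
center_x_8 = 182
center_y_8 = 145
radius_8 = 35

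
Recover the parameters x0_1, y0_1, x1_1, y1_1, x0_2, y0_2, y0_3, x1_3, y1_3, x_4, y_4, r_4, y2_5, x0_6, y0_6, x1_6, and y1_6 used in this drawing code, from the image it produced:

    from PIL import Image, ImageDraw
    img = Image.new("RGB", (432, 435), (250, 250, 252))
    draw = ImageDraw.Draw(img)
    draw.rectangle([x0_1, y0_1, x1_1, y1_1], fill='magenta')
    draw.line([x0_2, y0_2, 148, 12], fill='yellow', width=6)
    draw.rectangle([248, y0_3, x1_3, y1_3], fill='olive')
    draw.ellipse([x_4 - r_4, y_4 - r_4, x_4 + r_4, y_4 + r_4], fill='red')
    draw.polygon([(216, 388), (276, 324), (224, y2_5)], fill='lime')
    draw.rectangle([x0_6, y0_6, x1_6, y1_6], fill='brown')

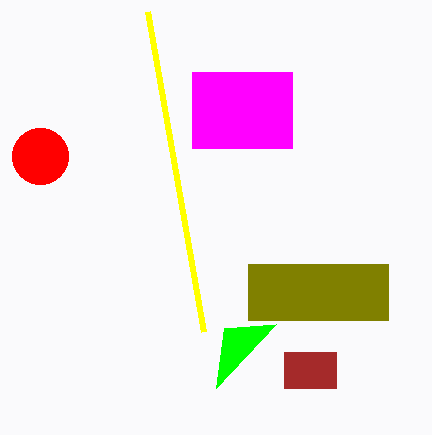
x0_1 = 192, y0_1 = 72, x1_1 = 292, y1_1 = 148, x0_2 = 204, y0_2 = 332, y0_3 = 264, x1_3 = 388, y1_3 = 320, x_4 = 40, y_4 = 156, r_4 = 28, y2_5 = 328, x0_6 = 284, y0_6 = 352, x1_6 = 336, y1_6 = 388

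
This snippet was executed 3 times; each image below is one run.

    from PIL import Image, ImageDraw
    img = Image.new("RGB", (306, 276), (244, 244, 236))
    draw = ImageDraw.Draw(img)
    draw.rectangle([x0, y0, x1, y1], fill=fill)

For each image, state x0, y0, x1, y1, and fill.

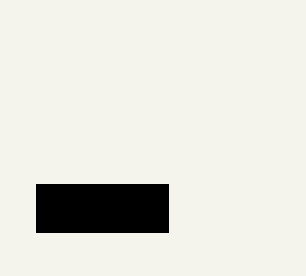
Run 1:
x0 = 36
y0 = 184
x1 = 168
y1 = 232
fill = 'black'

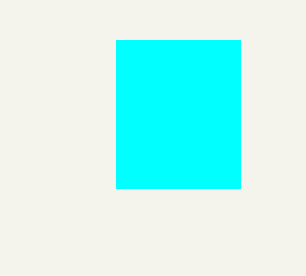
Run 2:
x0 = 116
y0 = 40
x1 = 240
y1 = 188
fill = 'cyan'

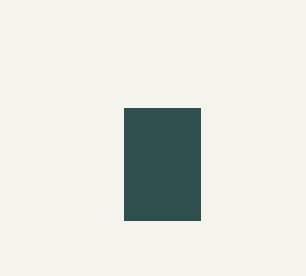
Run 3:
x0 = 124; y0 = 108; x1 = 200; y1 = 220; fill = 'darkslategray'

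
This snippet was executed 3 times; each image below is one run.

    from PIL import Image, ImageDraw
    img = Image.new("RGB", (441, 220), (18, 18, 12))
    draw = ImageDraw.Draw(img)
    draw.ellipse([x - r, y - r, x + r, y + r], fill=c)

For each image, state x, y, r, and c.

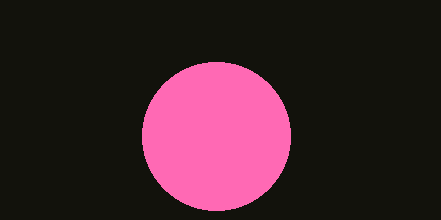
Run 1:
x = 216, y = 136, r = 74, c = 'hotpink'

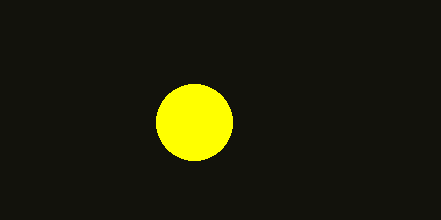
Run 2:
x = 194
y = 122
r = 38
c = 'yellow'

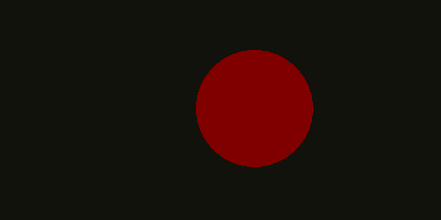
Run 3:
x = 254, y = 108, r = 58, c = 'maroon'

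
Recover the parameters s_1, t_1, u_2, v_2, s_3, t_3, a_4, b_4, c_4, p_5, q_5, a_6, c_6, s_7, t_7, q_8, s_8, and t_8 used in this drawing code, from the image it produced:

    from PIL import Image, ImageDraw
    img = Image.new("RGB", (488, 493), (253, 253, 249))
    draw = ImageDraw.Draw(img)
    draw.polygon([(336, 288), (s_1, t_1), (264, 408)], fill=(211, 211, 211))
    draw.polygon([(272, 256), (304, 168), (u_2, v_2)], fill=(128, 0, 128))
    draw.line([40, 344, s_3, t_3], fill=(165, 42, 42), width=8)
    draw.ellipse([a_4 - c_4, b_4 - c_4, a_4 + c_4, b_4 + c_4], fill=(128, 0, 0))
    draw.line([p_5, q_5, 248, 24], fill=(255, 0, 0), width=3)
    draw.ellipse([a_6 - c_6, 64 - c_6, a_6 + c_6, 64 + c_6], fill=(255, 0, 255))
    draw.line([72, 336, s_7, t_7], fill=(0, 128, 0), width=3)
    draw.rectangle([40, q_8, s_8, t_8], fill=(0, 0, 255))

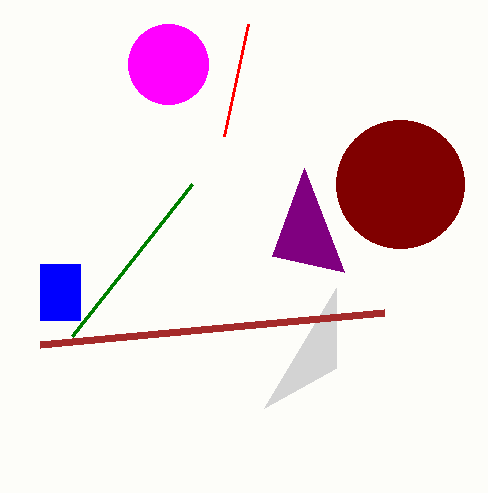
s_1 = 336
t_1 = 368
u_2 = 344
v_2 = 272
s_3 = 384
t_3 = 312
a_4 = 400
b_4 = 184
c_4 = 64
p_5 = 224
q_5 = 136
a_6 = 168
c_6 = 40
s_7 = 192
t_7 = 184
q_8 = 264
s_8 = 80
t_8 = 320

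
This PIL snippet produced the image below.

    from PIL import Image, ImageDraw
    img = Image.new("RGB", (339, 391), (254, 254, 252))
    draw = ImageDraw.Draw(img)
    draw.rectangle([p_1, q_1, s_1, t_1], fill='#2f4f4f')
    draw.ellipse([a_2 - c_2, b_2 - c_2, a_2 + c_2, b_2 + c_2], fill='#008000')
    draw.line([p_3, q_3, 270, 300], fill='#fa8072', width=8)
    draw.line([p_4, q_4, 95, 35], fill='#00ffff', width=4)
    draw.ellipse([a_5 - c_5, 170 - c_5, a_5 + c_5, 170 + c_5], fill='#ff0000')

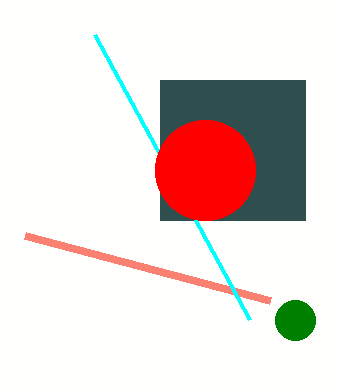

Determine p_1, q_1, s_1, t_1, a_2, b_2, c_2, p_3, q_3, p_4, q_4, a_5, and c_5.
p_1 = 160; q_1 = 80; s_1 = 305; t_1 = 220; a_2 = 295; b_2 = 320; c_2 = 20; p_3 = 25; q_3 = 235; p_4 = 250; q_4 = 320; a_5 = 205; c_5 = 50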